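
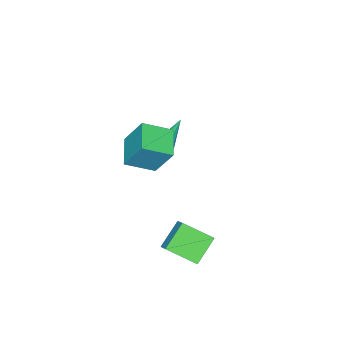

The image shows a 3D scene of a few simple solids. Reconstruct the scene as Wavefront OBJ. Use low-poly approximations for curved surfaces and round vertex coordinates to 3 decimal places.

v -2.051 -1.621 -1.273
v -1.543 -1.632 -1.093
v -2.709 -1.079 0.613
v -1.651 -1.261 -1.237
v -1.993 -1.1 -1.403
v -2.37 -1.244 -1.493
v -2.56 -1.609 -1.454
v -2.452 -1.981 -1.31
v -2.109 -2.142 -1.144
v -1.733 -1.997 -1.054
v 3.267 4.285 -3.36
v 3.947 2.888 -2.49
v 1.955 4.289 -2.327
v 2.635 2.892 -1.457
v 3.865 5.048 -2.603
v 4.545 3.651 -1.733
v 2.553 5.052 -1.57
v 3.233 3.655 -0.7
v 1.594 0.731 2.452
v 1.473 1.734 4.108
v 2.856 1.719 1.946
v 2.735 2.722 3.602
v 2.685 -0.302 3.158
v 2.564 0.701 4.814
v 3.947 0.686 2.652
v 3.826 1.689 4.308
f 2 1 4
f 2 4 3
f 4 1 5
f 4 5 3
f 5 1 6
f 5 6 3
f 6 1 7
f 6 7 3
f 7 1 8
f 7 8 3
f 8 1 9
f 8 9 3
f 9 1 10
f 9 10 3
f 10 1 2
f 10 2 3
f 12 14 11
f 15 12 11
f 11 14 13
f 13 15 11
f 12 18 14
f 16 12 15
f 16 18 12
f 14 18 13
f 17 15 13
f 13 18 17
f 17 16 15
f 18 16 17
f 20 22 19
f 23 20 19
f 19 22 21
f 21 23 19
f 20 26 22
f 24 20 23
f 24 26 20
f 22 26 21
f 25 23 21
f 21 26 25
f 25 24 23
f 26 24 25



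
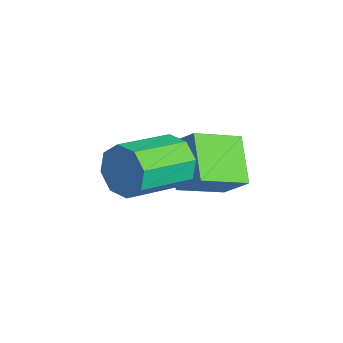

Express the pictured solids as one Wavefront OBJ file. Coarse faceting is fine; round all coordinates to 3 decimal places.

v -2.929 3.66 -0.011
v -2.455 1.956 0.788
v -4.492 3.746 1.101
v -4.018 2.043 1.899
v -2.202 4.317 0.961
v -1.728 2.614 1.759
v -3.765 4.404 2.072
v -3.291 2.7 2.871
v -1.101 1.631 3.434
v -0.546 1.67 2.603
v 0.497 -0.132 3.216
v -0.059 -0.171 4.046
v -0.228 2.052 3.186
v 0.814 0.25 3.799
v -0.423 2.187 3.914
v 0.62 0.385 4.527
v -1.014 1.996 4.36
v 0.028 0.195 4.973
v -1.657 1.592 4.264
v -0.614 -0.21 4.877
v -1.974 1.21 3.681
v -0.932 -0.592 4.294
v -1.78 1.075 2.953
v -0.737 -0.727 3.566
v -1.188 1.265 2.507
v -0.146 -0.536 3.12
f 2 4 1
f 5 2 1
f 1 4 3
f 3 5 1
f 2 8 4
f 6 2 5
f 6 8 2
f 4 8 3
f 7 5 3
f 3 8 7
f 7 6 5
f 8 6 7
f 10 9 13
f 10 13 11
f 11 13 14
f 11 14 12
f 13 9 15
f 13 15 14
f 14 15 16
f 14 16 12
f 15 9 17
f 15 17 16
f 16 17 18
f 16 18 12
f 17 9 19
f 17 19 18
f 18 19 20
f 18 20 12
f 19 9 21
f 19 21 20
f 20 21 22
f 20 22 12
f 21 9 23
f 21 23 22
f 22 23 24
f 22 24 12
f 23 9 25
f 23 25 24
f 24 25 26
f 24 26 12
f 25 9 10
f 25 10 26
f 26 10 11
f 26 11 12



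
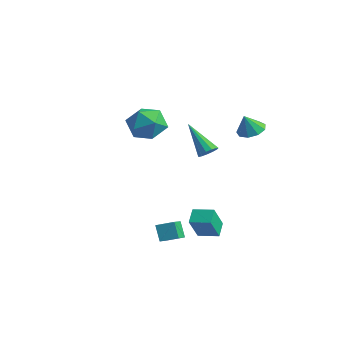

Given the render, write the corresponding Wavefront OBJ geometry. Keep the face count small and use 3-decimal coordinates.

v -3.622 0.618 1.042
v -3.033 0.17 1.944
v -3.607 -1.07 0.196
v -3.018 -1.518 1.098
v -4.13 -1.191 1.232
v -4.139 -0.148 1.755
v -2.501 -0.752 0.385
v -2.51 0.291 0.908
v -2.339 -0.676 1.538
v -3.347 -0.948 2.062
v -3.293 0.048 0.078
v -4.301 -0.224 0.602
v 1.292 -3.564 -3.242
v 1.951 -2.933 -2.944
v 0.686 -2.677 -3.777
v 1.345 -2.047 -3.479
v 1.815 -3.713 -4.081
v 2.474 -3.083 -3.783
v 1.209 -2.827 -4.616
v 1.868 -2.196 -4.318
v 0.196 0.661 0.017
v 0.573 0.877 0.4
v -1.256 0.559 1.503
v 0.419 1.133 0.267
v 0.195 1.239 0.055
v -0.03 1.162 -0.169
v -0.183 0.925 -0.335
v -0.215 0.604 -0.388
v -0.118 0.301 -0.314
v 0.08 0.113 -0.134
v 0.314 0.098 0.094
v 0.51 0.262 0.297
v 0.607 0.552 0.411
v 2.694 1.272 2.374
v 3.13 0.688 2.158
v 2.626 0.848 3.386
v 3.427 1.074 2.34
v 3.381 1.553 2.537
v 3.013 1.9 2.658
v 2.496 1.953 2.646
v 2.072 1.688 2.506
v 1.938 1.228 2.304
v 2.159 0.788 2.135
v 2.629 0.575 2.078
v 0.807 -0.263 -4.457
v 1.069 -1.053 -3.102
v 1.741 0.332 -4.291
v 2.004 -0.458 -2.936
v 1.296 -0.902 -4.924
v 1.559 -1.692 -3.569
v 2.231 -0.307 -4.758
v 2.493 -1.097 -3.403
f 1 12 6
f 1 6 2
f 1 2 8
f 1 8 11
f 1 11 12
f 2 6 10
f 6 12 5
f 12 11 3
f 11 8 7
f 8 2 9
f 4 10 5
f 4 5 3
f 4 3 7
f 4 7 9
f 4 9 10
f 5 10 6
f 3 5 12
f 7 3 11
f 9 7 8
f 10 9 2
f 14 16 13
f 17 14 13
f 13 16 15
f 15 17 13
f 14 20 16
f 18 14 17
f 18 20 14
f 16 20 15
f 19 17 15
f 15 20 19
f 19 18 17
f 20 18 19
f 22 21 24
f 22 24 23
f 24 21 25
f 24 25 23
f 25 21 26
f 25 26 23
f 26 21 27
f 26 27 23
f 27 21 28
f 27 28 23
f 28 21 29
f 28 29 23
f 29 21 30
f 29 30 23
f 30 21 31
f 30 31 23
f 31 21 32
f 31 32 23
f 32 21 33
f 32 33 23
f 33 21 22
f 33 22 23
f 35 34 37
f 35 37 36
f 37 34 38
f 37 38 36
f 38 34 39
f 38 39 36
f 39 34 40
f 39 40 36
f 40 34 41
f 40 41 36
f 41 34 42
f 41 42 36
f 42 34 43
f 42 43 36
f 43 34 44
f 43 44 36
f 44 34 35
f 44 35 36
f 46 48 45
f 49 46 45
f 45 48 47
f 47 49 45
f 46 52 48
f 50 46 49
f 50 52 46
f 48 52 47
f 51 49 47
f 47 52 51
f 51 50 49
f 52 50 51



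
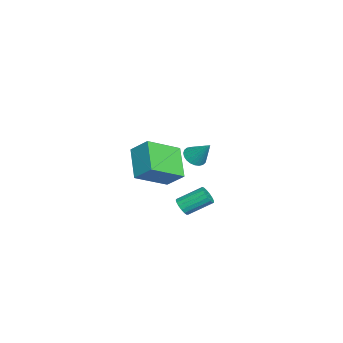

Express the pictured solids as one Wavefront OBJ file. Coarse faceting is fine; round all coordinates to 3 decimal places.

v -3.169 0.344 -0.057
v -2.578 0.402 -0.368
v -2.671 1.156 1.037
v -2.706 0.609 -0.463
v -2.905 0.776 -0.497
v -3.144 0.877 -0.463
v -3.386 0.897 -0.368
v -3.596 0.833 -0.225
v -3.74 0.694 -0.057
v -3.798 0.503 0.112
v -3.759 0.287 0.254
v -3.631 0.08 0.349
v -3.433 -0.087 0.383
v -3.194 -0.188 0.349
v -2.951 -0.208 0.254
v -2.742 -0.144 0.111
v -2.597 -0.006 -0.057
v -2.54 0.186 -0.226
v 0.576 0.146 -1.593
v 1.018 0.038 -1.284
v 0.766 1.267 -0.498
v 0.324 1.374 -0.807
v 1.113 0.184 -1.481
v 0.862 1.413 -0.696
v 1.085 0.321 -1.704
v 0.834 1.55 -0.919
v 0.94 0.418 -1.902
v 0.689 1.647 -1.116
v 0.712 0.452 -2.029
v 0.461 1.681 -1.243
v 0.453 0.416 -2.056
v 0.201 1.645 -1.27
v 0.222 0.318 -1.976
v -0.03 1.547 -1.191
v 0.071 0.181 -1.809
v -0.18 1.41 -1.024
v 0.037 0.035 -1.593
v -0.215 1.264 -0.807
v 0.126 -0.085 -1.376
v -0.126 1.144 -0.591
v 0.318 -0.152 -1.209
v 0.066 1.077 -0.424
v 0.569 -0.152 -1.13
v 0.317 1.077 -0.345
v 0.821 -0.083 -1.157
v 0.57 1.146 -0.371
v 1.328 -0.66 2.233
v 2.393 -2.046 3.164
v 1.722 0.189 3.047
v 2.786 -1.197 3.978
v 2.774 -0.283 1.142
v 3.838 -1.669 2.073
v 3.167 0.566 1.956
v 4.232 -0.82 2.887
f 2 1 4
f 2 4 3
f 4 1 5
f 4 5 3
f 5 1 6
f 5 6 3
f 6 1 7
f 6 7 3
f 7 1 8
f 7 8 3
f 8 1 9
f 8 9 3
f 9 1 10
f 9 10 3
f 10 1 11
f 10 11 3
f 11 1 12
f 11 12 3
f 12 1 13
f 12 13 3
f 13 1 14
f 13 14 3
f 14 1 15
f 14 15 3
f 15 1 16
f 15 16 3
f 16 1 17
f 16 17 3
f 17 1 18
f 17 18 3
f 18 1 2
f 18 2 3
f 20 19 23
f 20 23 21
f 21 23 24
f 21 24 22
f 23 19 25
f 23 25 24
f 24 25 26
f 24 26 22
f 25 19 27
f 25 27 26
f 26 27 28
f 26 28 22
f 27 19 29
f 27 29 28
f 28 29 30
f 28 30 22
f 29 19 31
f 29 31 30
f 30 31 32
f 30 32 22
f 31 19 33
f 31 33 32
f 32 33 34
f 32 34 22
f 33 19 35
f 33 35 34
f 34 35 36
f 34 36 22
f 35 19 37
f 35 37 36
f 36 37 38
f 36 38 22
f 37 19 39
f 37 39 38
f 38 39 40
f 38 40 22
f 39 19 41
f 39 41 40
f 40 41 42
f 40 42 22
f 41 19 43
f 41 43 42
f 42 43 44
f 42 44 22
f 43 19 45
f 43 45 44
f 44 45 46
f 44 46 22
f 45 19 20
f 45 20 46
f 46 20 21
f 46 21 22
f 48 50 47
f 51 48 47
f 47 50 49
f 49 51 47
f 48 54 50
f 52 48 51
f 52 54 48
f 50 54 49
f 53 51 49
f 49 54 53
f 53 52 51
f 54 52 53



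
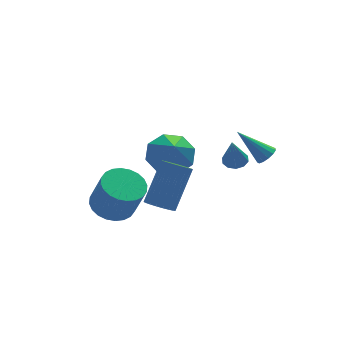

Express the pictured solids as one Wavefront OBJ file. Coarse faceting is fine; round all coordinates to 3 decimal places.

v -3.543 3.233 -3.598
v -3.011 2.501 -3.975
v -2.685 1.916 -2.38
v -3.217 2.647 -2.002
v -2.744 2.772 -3.93
v -2.419 2.186 -2.335
v -2.599 3.113 -3.834
v -2.274 2.527 -2.239
v -2.598 3.472 -3.703
v -2.273 2.886 -2.108
v -2.741 3.794 -3.555
v -2.415 3.209 -1.96
v -3.005 4.031 -3.414
v -2.68 3.446 -1.819
v -3.352 4.147 -3.301
v -3.026 3.561 -1.706
v -3.727 4.124 -3.233
v -3.402 3.538 -1.638
v -4.075 3.964 -3.22
v -3.749 3.379 -1.625
v -4.341 3.694 -3.265
v -4.016 3.108 -1.67
v -4.486 3.353 -3.361
v -4.161 2.767 -1.766
v -4.487 2.994 -3.492
v -4.162 2.408 -1.897
v -4.345 2.671 -3.64
v -4.019 2.086 -2.045
v -4.08 2.434 -3.781
v -3.755 1.849 -2.186
v -3.734 2.319 -3.894
v -3.408 1.733 -2.299
v -3.358 2.342 -3.962
v -3.033 1.756 -2.367
v -0.609 4.285 -2.011
v 0.448 4.183 -1.885
v -0.891 3.095 -0.609
v 0.136 4.79 -1.433
v -0.613 5.101 -1.319
v -1.36 4.934 -1.611
v -1.667 4.387 -2.137
v -1.354 3.78 -2.589
v -0.605 3.468 -2.703
v 0.141 3.636 -2.411
v 1.711 2.876 -1.99
v 2.259 2.842 -1.88
v 1.409 2.544 -0.59
v 2.158 3.169 -1.824
v 1.887 3.383 -1.832
v 1.548 3.404 -1.9
v 1.272 3.223 -2.002
v 1.163 2.909 -2.1
v 1.263 2.583 -2.156
v 1.535 2.368 -2.148
v 1.873 2.348 -2.08
v 2.15 2.529 -1.978
v -2.252 1.181 -2.542
v -1.855 1.512 -2.968
v -0.791 2.35 -1.324
v -1.188 2.019 -0.898
v -2.061 1.695 -2.927
v -0.997 2.533 -1.283
v -2.301 1.789 -2.82
v -1.236 2.626 -1.176
v -2.532 1.778 -2.665
v -1.467 2.615 -1.021
v -2.715 1.663 -2.488
v -1.65 2.501 -0.844
v -2.817 1.465 -2.321
v -1.753 2.303 -0.677
v -2.822 1.219 -2.192
v -1.758 2.056 -0.548
v -2.729 0.965 -2.123
v -1.664 1.803 -0.479
v -2.553 0.749 -2.127
v -1.488 1.587 -0.483
v -2.325 0.608 -2.203
v -1.26 1.446 -0.559
v -2.084 0.566 -2.337
v -1.02 1.403 -0.693
v -1.873 0.63 -2.507
v -0.809 1.468 -0.863
v -1.727 0.79 -2.682
v -0.663 1.627 -1.039
v -1.672 1.017 -2.834
v -0.608 1.854 -1.19
v -1.717 1.272 -2.935
v -0.653 2.11 -1.291
v 1.799 -0.037 0.302
v 2.11 -0.193 0.661
v 0.841 0.717 1.458
v 2.206 0.058 0.577
v 2.173 0.279 0.406
v 2.021 0.4 0.201
v 1.799 0.382 0.029
v 1.577 0.231 -0.057
v 1.425 -0.005 -0.029
v 1.393 -0.251 0.105
v 1.489 -0.429 0.301
v 1.684 -0.483 0.497
v 1.915 -0.395 0.632
f 2 1 5
f 2 5 3
f 3 5 6
f 3 6 4
f 5 1 7
f 5 7 6
f 6 7 8
f 6 8 4
f 7 1 9
f 7 9 8
f 8 9 10
f 8 10 4
f 9 1 11
f 9 11 10
f 10 11 12
f 10 12 4
f 11 1 13
f 11 13 12
f 12 13 14
f 12 14 4
f 13 1 15
f 13 15 14
f 14 15 16
f 14 16 4
f 15 1 17
f 15 17 16
f 16 17 18
f 16 18 4
f 17 1 19
f 17 19 18
f 18 19 20
f 18 20 4
f 19 1 21
f 19 21 20
f 20 21 22
f 20 22 4
f 21 1 23
f 21 23 22
f 22 23 24
f 22 24 4
f 23 1 25
f 23 25 24
f 24 25 26
f 24 26 4
f 25 1 27
f 25 27 26
f 26 27 28
f 26 28 4
f 27 1 29
f 27 29 28
f 28 29 30
f 28 30 4
f 29 1 31
f 29 31 30
f 30 31 32
f 30 32 4
f 31 1 33
f 31 33 32
f 32 33 34
f 32 34 4
f 33 1 2
f 33 2 34
f 34 2 3
f 34 3 4
f 36 35 38
f 36 38 37
f 38 35 39
f 38 39 37
f 39 35 40
f 39 40 37
f 40 35 41
f 40 41 37
f 41 35 42
f 41 42 37
f 42 35 43
f 42 43 37
f 43 35 44
f 43 44 37
f 44 35 36
f 44 36 37
f 46 45 48
f 46 48 47
f 48 45 49
f 48 49 47
f 49 45 50
f 49 50 47
f 50 45 51
f 50 51 47
f 51 45 52
f 51 52 47
f 52 45 53
f 52 53 47
f 53 45 54
f 53 54 47
f 54 45 55
f 54 55 47
f 55 45 56
f 55 56 47
f 56 45 46
f 56 46 47
f 58 57 61
f 58 61 59
f 59 61 62
f 59 62 60
f 61 57 63
f 61 63 62
f 62 63 64
f 62 64 60
f 63 57 65
f 63 65 64
f 64 65 66
f 64 66 60
f 65 57 67
f 65 67 66
f 66 67 68
f 66 68 60
f 67 57 69
f 67 69 68
f 68 69 70
f 68 70 60
f 69 57 71
f 69 71 70
f 70 71 72
f 70 72 60
f 71 57 73
f 71 73 72
f 72 73 74
f 72 74 60
f 73 57 75
f 73 75 74
f 74 75 76
f 74 76 60
f 75 57 77
f 75 77 76
f 76 77 78
f 76 78 60
f 77 57 79
f 77 79 78
f 78 79 80
f 78 80 60
f 79 57 81
f 79 81 80
f 80 81 82
f 80 82 60
f 81 57 83
f 81 83 82
f 82 83 84
f 82 84 60
f 83 57 85
f 83 85 84
f 84 85 86
f 84 86 60
f 85 57 87
f 85 87 86
f 86 87 88
f 86 88 60
f 87 57 58
f 87 58 88
f 88 58 59
f 88 59 60
f 90 89 92
f 90 92 91
f 92 89 93
f 92 93 91
f 93 89 94
f 93 94 91
f 94 89 95
f 94 95 91
f 95 89 96
f 95 96 91
f 96 89 97
f 96 97 91
f 97 89 98
f 97 98 91
f 98 89 99
f 98 99 91
f 99 89 100
f 99 100 91
f 100 89 101
f 100 101 91
f 101 89 90
f 101 90 91



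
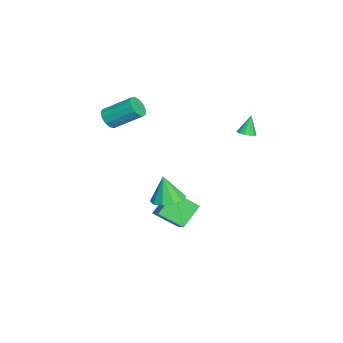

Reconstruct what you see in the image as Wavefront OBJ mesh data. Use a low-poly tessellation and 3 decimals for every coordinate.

v -0.426 -1.628 -4.286
v -1.501 -0.766 -3.097
v -0.34 -0.129 -5.296
v -1.415 0.733 -4.107
v 0.855 -1.153 -3.473
v -0.22 -0.291 -2.284
v 0.941 0.346 -4.483
v -0.134 1.208 -3.294
v -2.249 -4.363 2.686
v -1.992 -4.803 3.277
v -1.795 -3.037 4.505
v -2.051 -2.597 3.914
v -1.637 -4.683 3.048
v -1.439 -2.917 4.276
v -1.475 -4.462 2.704
v -1.278 -2.696 3.932
v -1.559 -4.21 2.355
v -1.362 -2.444 3.583
v -1.862 -4.006 2.11
v -1.665 -2.24 3.338
v -2.288 -3.915 2.049
v -2.091 -2.149 3.276
v -2.701 -3.967 2.189
v -2.504 -2.201 3.417
v -2.971 -4.144 2.488
v -2.773 -2.378 3.716
v -3.011 -4.391 2.849
v -2.813 -2.625 4.077
v -2.809 -4.629 3.159
v -2.612 -2.863 4.387
v -2.43 -4.782 3.318
v -2.232 -3.016 4.546
v 1.797 -0.482 -1.513
v 2.754 -0.074 -1.309
v 1.563 -0.798 0.213
v 2.316 0.412 -1.279
v 1.679 0.557 -1.338
v 1.088 0.305 -1.464
v 0.768 -0.248 -1.609
v 0.84 -0.89 -1.717
v 1.278 -1.376 -1.747
v 1.914 -1.521 -1.688
v 2.505 -1.269 -1.561
v 2.826 -0.716 -1.416
v -3.759 3.71 0.939
v -3.197 3.604 1.151
v -4.201 3.97 2.241
v -3.211 3.94 1.079
v -3.4 4.202 0.962
v -3.702 4.309 0.838
v -4.022 4.225 0.746
v -4.259 3.978 0.715
v -4.337 3.646 0.755
v -4.231 3.334 0.853
v -3.976 3.141 0.979
v -3.651 3.129 1.091
v -3.361 3.302 1.155
f 2 4 1
f 5 2 1
f 1 4 3
f 3 5 1
f 2 8 4
f 6 2 5
f 6 8 2
f 4 8 3
f 7 5 3
f 3 8 7
f 7 6 5
f 8 6 7
f 10 9 13
f 10 13 11
f 11 13 14
f 11 14 12
f 13 9 15
f 13 15 14
f 14 15 16
f 14 16 12
f 15 9 17
f 15 17 16
f 16 17 18
f 16 18 12
f 17 9 19
f 17 19 18
f 18 19 20
f 18 20 12
f 19 9 21
f 19 21 20
f 20 21 22
f 20 22 12
f 21 9 23
f 21 23 22
f 22 23 24
f 22 24 12
f 23 9 25
f 23 25 24
f 24 25 26
f 24 26 12
f 25 9 27
f 25 27 26
f 26 27 28
f 26 28 12
f 27 9 29
f 27 29 28
f 28 29 30
f 28 30 12
f 29 9 31
f 29 31 30
f 30 31 32
f 30 32 12
f 31 9 10
f 31 10 32
f 32 10 11
f 32 11 12
f 34 33 36
f 34 36 35
f 36 33 37
f 36 37 35
f 37 33 38
f 37 38 35
f 38 33 39
f 38 39 35
f 39 33 40
f 39 40 35
f 40 33 41
f 40 41 35
f 41 33 42
f 41 42 35
f 42 33 43
f 42 43 35
f 43 33 44
f 43 44 35
f 44 33 34
f 44 34 35
f 46 45 48
f 46 48 47
f 48 45 49
f 48 49 47
f 49 45 50
f 49 50 47
f 50 45 51
f 50 51 47
f 51 45 52
f 51 52 47
f 52 45 53
f 52 53 47
f 53 45 54
f 53 54 47
f 54 45 55
f 54 55 47
f 55 45 56
f 55 56 47
f 56 45 57
f 56 57 47
f 57 45 46
f 57 46 47



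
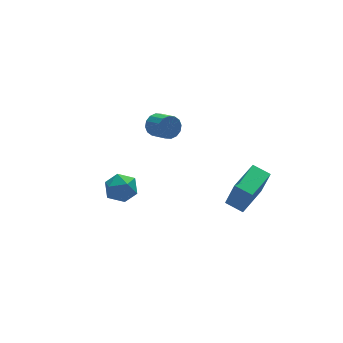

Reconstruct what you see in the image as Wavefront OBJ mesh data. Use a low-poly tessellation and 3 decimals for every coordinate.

v 0.937 2.965 0.732
v 1.523 2.902 0.268
v 1.829 1.793 0.804
v 1.243 1.855 1.268
v 1.66 3.091 0.578
v 1.967 1.981 1.115
v 1.603 3.245 0.93
v 1.91 2.136 1.467
v 1.368 3.324 1.228
v 1.675 2.215 1.765
v 1.017 3.307 1.394
v 1.324 2.198 1.931
v 0.645 3.199 1.382
v 0.952 2.089 1.919
v 0.351 3.027 1.196
v 0.657 1.918 1.732
v 0.213 2.839 0.885
v 0.52 1.729 1.422
v 0.27 2.684 0.533
v 0.577 1.575 1.07
v 0.505 2.605 0.235
v 0.812 1.496 0.772
v 0.856 2.622 0.069
v 1.163 1.513 0.606
v 1.228 2.731 0.081
v 1.535 1.621 0.618
v 2.534 -2.547 -1.961
v 2.813 -3.033 -0.198
v 4.194 -1.265 -1.871
v 4.474 -1.751 -0.108
v 3.186 -3.369 -2.292
v 3.466 -3.855 -0.529
v 4.847 -2.087 -2.202
v 5.126 -2.573 -0.439
v -2.567 -0.712 0.508
v -2.113 -1.488 0.895
v -3.727 -1.652 -0.015
v -3.273 -2.428 0.372
v -3.671 -1.753 0.957
v -2.954 -1.172 1.28
v -2.886 -1.968 -0.4
v -2.169 -1.387 -0.077
v -2.31 -2.264 0.333
v -2.796 -2.131 1.172
v -3.044 -1.009 -0.292
v -3.53 -0.876 0.547
f 2 1 5
f 2 5 3
f 3 5 6
f 3 6 4
f 5 1 7
f 5 7 6
f 6 7 8
f 6 8 4
f 7 1 9
f 7 9 8
f 8 9 10
f 8 10 4
f 9 1 11
f 9 11 10
f 10 11 12
f 10 12 4
f 11 1 13
f 11 13 12
f 12 13 14
f 12 14 4
f 13 1 15
f 13 15 14
f 14 15 16
f 14 16 4
f 15 1 17
f 15 17 16
f 16 17 18
f 16 18 4
f 17 1 19
f 17 19 18
f 18 19 20
f 18 20 4
f 19 1 21
f 19 21 20
f 20 21 22
f 20 22 4
f 21 1 23
f 21 23 22
f 22 23 24
f 22 24 4
f 23 1 25
f 23 25 24
f 24 25 26
f 24 26 4
f 25 1 2
f 25 2 26
f 26 2 3
f 26 3 4
f 28 30 27
f 31 28 27
f 27 30 29
f 29 31 27
f 28 34 30
f 32 28 31
f 32 34 28
f 30 34 29
f 33 31 29
f 29 34 33
f 33 32 31
f 34 32 33
f 35 46 40
f 35 40 36
f 35 36 42
f 35 42 45
f 35 45 46
f 36 40 44
f 40 46 39
f 46 45 37
f 45 42 41
f 42 36 43
f 38 44 39
f 38 39 37
f 38 37 41
f 38 41 43
f 38 43 44
f 39 44 40
f 37 39 46
f 41 37 45
f 43 41 42
f 44 43 36



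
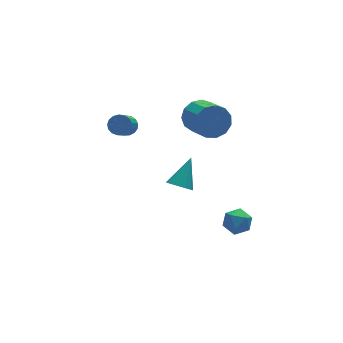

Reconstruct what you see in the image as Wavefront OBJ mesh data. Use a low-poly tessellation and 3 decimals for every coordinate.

v 0.469 -0.233 -2.024
v 1.011 -0.305 -2.412
v 1.391 0.533 -0.876
v 0.855 0.026 -2.507
v 0.576 0.274 -2.449
v 0.263 0.361 -2.256
v 0.016 0.259 -1.989
v -0.087 0.001 -1.734
v -0.014 -0.331 -1.57
v 0.212 -0.632 -1.551
v 0.52 -0.807 -1.682
v 0.812 -0.8 -1.921
v 0.995 -0.612 -2.193
v 2.033 -3.532 -1.399
v 2.447 -3.903 -1.896
v 1.033 -3.837 -2.004
v 1.447 -4.208 -2.501
v 1.382 -4.465 -1.804
v 2 -4.277 -1.43
v 1.48 -3.463 -2.47
v 2.098 -3.275 -2.096
v 2.105 -3.861 -2.559
v 2.045 -4.48 -2.147
v 1.435 -3.26 -1.753
v 1.375 -3.879 -1.341
v 1.551 -0.051 2.573
v 2.241 0.212 3.088
v 2.278 -1.206 3.762
v 1.589 -1.469 3.247
v 1.82 0.323 3.346
v 1.857 -1.094 4.02
v 1.313 0.316 3.359
v 1.35 -1.101 4.033
v 0.882 0.192 3.122
v 0.919 -1.225 3.796
v 0.663 -0.009 2.711
v 0.7 -1.426 3.385
v 0.727 -0.223 2.256
v 0.764 -1.641 2.93
v 1.052 -0.383 1.902
v 1.089 -1.801 2.576
v 1.536 -0.438 1.76
v 1.573 -1.855 2.434
v 2.025 -0.37 1.877
v 2.062 -1.787 2.551
v 2.363 -0.2 2.215
v 2.401 -1.618 2.889
v 2.444 0.016 2.666
v 2.481 -1.401 3.34
v -2.147 -0.383 3.385
v -1.827 -0.191 3.774
v -2.532 -1.225 4.865
v -2.853 -1.417 4.475
v -2.035 -0.038 3.784
v -2.74 -1.072 4.875
v -2.269 0.036 3.703
v -2.974 -0.998 4.794
v -2.475 0.014 3.549
v -3.18 -1.02 4.639
v -2.606 -0.1 3.357
v -3.311 -1.133 4.447
v -2.632 -0.278 3.171
v -3.337 -1.311 4.262
v -2.547 -0.48 3.035
v -3.252 -1.513 4.125
v -2.37 -0.66 2.978
v -3.076 -1.693 4.069
v -2.143 -0.777 3.015
v -2.848 -1.81 4.105
v -1.916 -0.803 3.136
v -2.622 -1.837 4.227
v -1.742 -0.734 3.315
v -2.448 -1.767 4.405
v -1.661 -0.584 3.509
v -2.367 -1.617 4.6
v -1.692 -0.388 3.675
v -2.397 -1.421 4.766
f 2 1 4
f 2 4 3
f 4 1 5
f 4 5 3
f 5 1 6
f 5 6 3
f 6 1 7
f 6 7 3
f 7 1 8
f 7 8 3
f 8 1 9
f 8 9 3
f 9 1 10
f 9 10 3
f 10 1 11
f 10 11 3
f 11 1 12
f 11 12 3
f 12 1 13
f 12 13 3
f 13 1 2
f 13 2 3
f 14 25 19
f 14 19 15
f 14 15 21
f 14 21 24
f 14 24 25
f 15 19 23
f 19 25 18
f 25 24 16
f 24 21 20
f 21 15 22
f 17 23 18
f 17 18 16
f 17 16 20
f 17 20 22
f 17 22 23
f 18 23 19
f 16 18 25
f 20 16 24
f 22 20 21
f 23 22 15
f 27 26 30
f 27 30 28
f 28 30 31
f 28 31 29
f 30 26 32
f 30 32 31
f 31 32 33
f 31 33 29
f 32 26 34
f 32 34 33
f 33 34 35
f 33 35 29
f 34 26 36
f 34 36 35
f 35 36 37
f 35 37 29
f 36 26 38
f 36 38 37
f 37 38 39
f 37 39 29
f 38 26 40
f 38 40 39
f 39 40 41
f 39 41 29
f 40 26 42
f 40 42 41
f 41 42 43
f 41 43 29
f 42 26 44
f 42 44 43
f 43 44 45
f 43 45 29
f 44 26 46
f 44 46 45
f 45 46 47
f 45 47 29
f 46 26 48
f 46 48 47
f 47 48 49
f 47 49 29
f 48 26 27
f 48 27 49
f 49 27 28
f 49 28 29
f 51 50 54
f 51 54 52
f 52 54 55
f 52 55 53
f 54 50 56
f 54 56 55
f 55 56 57
f 55 57 53
f 56 50 58
f 56 58 57
f 57 58 59
f 57 59 53
f 58 50 60
f 58 60 59
f 59 60 61
f 59 61 53
f 60 50 62
f 60 62 61
f 61 62 63
f 61 63 53
f 62 50 64
f 62 64 63
f 63 64 65
f 63 65 53
f 64 50 66
f 64 66 65
f 65 66 67
f 65 67 53
f 66 50 68
f 66 68 67
f 67 68 69
f 67 69 53
f 68 50 70
f 68 70 69
f 69 70 71
f 69 71 53
f 70 50 72
f 70 72 71
f 71 72 73
f 71 73 53
f 72 50 74
f 72 74 73
f 73 74 75
f 73 75 53
f 74 50 76
f 74 76 75
f 75 76 77
f 75 77 53
f 76 50 51
f 76 51 77
f 77 51 52
f 77 52 53



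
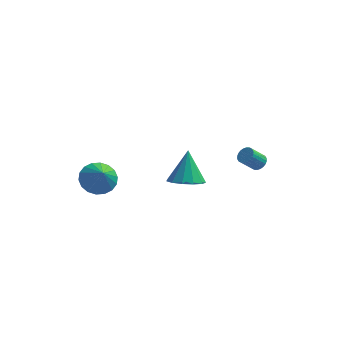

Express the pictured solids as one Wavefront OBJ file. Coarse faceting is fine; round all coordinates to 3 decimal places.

v -0.231 0.6 -3.066
v 0.263 -0.146 -2.621
v -0.269 1.56 -1.414
v 0.654 0.208 -2.818
v 0.764 0.687 -3.093
v 0.558 1.138 -3.36
v 0.102 1.419 -3.534
v -0.461 1.44 -3.558
v -0.951 1.194 -3.427
v -1.212 0.76 -3.18
v -1.162 0.275 -2.898
v -0.817 -0.106 -2.668
v -0.285 -0.264 -2.565
v 3.11 3.25 -3.239
v 3.414 3.478 -2.883
v 2.773 3.058 -2.066
v 2.47 2.83 -2.421
v 3.276 3.623 -2.917
v 2.635 3.203 -2.1
v 3.113 3.712 -2.999
v 2.472 3.292 -2.182
v 2.949 3.73 -3.118
v 2.309 3.31 -2.301
v 2.81 3.675 -3.255
v 2.17 3.254 -2.438
v 2.717 3.555 -3.39
v 2.077 3.135 -2.573
v 2.684 3.389 -3.502
v 2.043 2.969 -2.684
v 2.715 3.202 -3.573
v 2.075 2.781 -2.756
v 2.807 3.022 -3.594
v 2.166 2.602 -2.777
v 2.945 2.877 -3.56
v 2.304 2.457 -2.743
v 3.108 2.788 -3.478
v 2.467 2.368 -2.661
v 3.271 2.77 -3.359
v 2.631 2.35 -2.542
v 3.41 2.826 -3.222
v 2.77 2.405 -2.405
v 3.503 2.945 -3.087
v 2.863 2.525 -2.27
v 3.537 3.111 -2.976
v 2.896 2.691 -2.158
v 3.505 3.299 -2.904
v 2.865 2.878 -2.087
v -3.817 -3.567 0.061
v -3.136 -2.929 0.24
v -3.423 -4.273 1.079
v -3.462 -2.785 0.467
v -3.858 -2.795 0.614
v -4.247 -2.958 0.651
v -4.55 -3.241 0.571
v -4.708 -3.589 0.391
v -4.69 -3.933 0.145
v -4.499 -4.204 -0.117
v -4.173 -4.349 -0.344
v -3.776 -4.339 -0.491
v -3.388 -4.176 -0.528
v -3.085 -3.892 -0.449
v -2.927 -3.544 -0.268
v -2.945 -3.2 -0.023
f 2 1 4
f 2 4 3
f 4 1 5
f 4 5 3
f 5 1 6
f 5 6 3
f 6 1 7
f 6 7 3
f 7 1 8
f 7 8 3
f 8 1 9
f 8 9 3
f 9 1 10
f 9 10 3
f 10 1 11
f 10 11 3
f 11 1 12
f 11 12 3
f 12 1 13
f 12 13 3
f 13 1 2
f 13 2 3
f 15 14 18
f 15 18 16
f 16 18 19
f 16 19 17
f 18 14 20
f 18 20 19
f 19 20 21
f 19 21 17
f 20 14 22
f 20 22 21
f 21 22 23
f 21 23 17
f 22 14 24
f 22 24 23
f 23 24 25
f 23 25 17
f 24 14 26
f 24 26 25
f 25 26 27
f 25 27 17
f 26 14 28
f 26 28 27
f 27 28 29
f 27 29 17
f 28 14 30
f 28 30 29
f 29 30 31
f 29 31 17
f 30 14 32
f 30 32 31
f 31 32 33
f 31 33 17
f 32 14 34
f 32 34 33
f 33 34 35
f 33 35 17
f 34 14 36
f 34 36 35
f 35 36 37
f 35 37 17
f 36 14 38
f 36 38 37
f 37 38 39
f 37 39 17
f 38 14 40
f 38 40 39
f 39 40 41
f 39 41 17
f 40 14 42
f 40 42 41
f 41 42 43
f 41 43 17
f 42 14 44
f 42 44 43
f 43 44 45
f 43 45 17
f 44 14 46
f 44 46 45
f 45 46 47
f 45 47 17
f 46 14 15
f 46 15 47
f 47 15 16
f 47 16 17
f 49 48 51
f 49 51 50
f 51 48 52
f 51 52 50
f 52 48 53
f 52 53 50
f 53 48 54
f 53 54 50
f 54 48 55
f 54 55 50
f 55 48 56
f 55 56 50
f 56 48 57
f 56 57 50
f 57 48 58
f 57 58 50
f 58 48 59
f 58 59 50
f 59 48 60
f 59 60 50
f 60 48 61
f 60 61 50
f 61 48 62
f 61 62 50
f 62 48 63
f 62 63 50
f 63 48 49
f 63 49 50



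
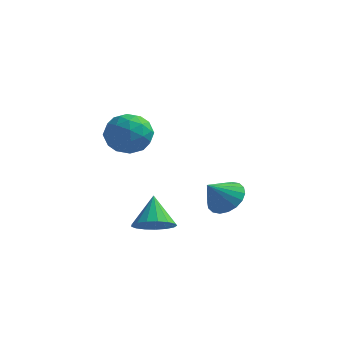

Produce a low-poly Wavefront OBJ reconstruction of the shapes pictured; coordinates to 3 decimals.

v -2.83 0.518 -2.778
v -2.41 -0.039 -2.209
v -3.25 1.402 -1.602
v -2.106 0.247 -2.316
v -1.969 0.596 -2.529
v -2.029 0.926 -2.799
v -2.272 1.163 -3.064
v -2.643 1.252 -3.264
v -3.057 1.173 -3.352
v -3.419 0.944 -3.308
v -3.647 0.617 -3.144
v -3.687 0.267 -2.895
v -3.531 -0.025 -2.62
v -3.214 -0.193 -2.38
v -2.81 -0.198 -2.232
v -3.864 0.409 1.375
v -3.154 0.834 1.989
v -4.166 -0.754 2.531
v -3.456 -0.329 3.145
v -4.338 0.169 2.956
v -4.152 0.887 2.241
v -3.168 -0.807 2.279
v -2.982 -0.089 1.564
v -2.724 0.083 2.547
v -3.447 0.686 2.966
v -3.873 -0.606 1.554
v -4.596 -0.003 1.973
v -3.483 0.724 1.581
v -3.837 -0.644 2.939
v -4.356 -0.351 2.828
v -3.939 -0.101 3.189
v -4.069 0.755 1.729
v -3.652 1.005 2.09
v -4.348 0.614 2.658
v -3.668 -0.925 2.43
v -3.251 -0.675 2.791
v -3.381 0.181 1.331
v -2.964 0.431 1.692
v -2.972 -0.534 1.862
v -2.813 0.532 2.27
v -2.99 -0.152 2.949
v -2.821 -0.433 2.44
v -2.711 -0.01 2.02
v -3.238 0.887 2.515
v -3.415 0.203 3.195
v -3.934 0.495 3.084
v -3.824 0.918 2.664
v -2.985 0.445 2.844
v -3.905 -0.123 1.325
v -4.082 -0.807 2.005
v -3.496 -0.838 1.856
v -3.386 -0.415 1.436
v -4.33 0.232 1.571
v -4.507 -0.452 2.25
v -4.609 0.09 2.5
v -4.499 0.513 2.08
v -4.335 -0.365 1.676
v -1.232 3.959 -2.455
v -0.39 3.623 -2.3
v -1.728 3.161 -1.485
v -0.408 3.944 -2.046
v -0.59 4.267 -1.873
v -0.899 4.53 -1.815
v -1.274 4.679 -1.884
v -1.64 4.686 -2.066
v -1.926 4.548 -2.325
v -2.075 4.294 -2.61
v -2.056 3.974 -2.864
v -1.875 3.65 -3.037
v -1.566 3.388 -3.095
v -1.191 3.238 -3.026
v -0.824 3.232 -2.844
v -0.538 3.369 -2.585
f 2 1 4
f 2 4 3
f 4 1 5
f 4 5 3
f 5 1 6
f 5 6 3
f 6 1 7
f 6 7 3
f 7 1 8
f 7 8 3
f 8 1 9
f 8 9 3
f 9 1 10
f 9 10 3
f 10 1 11
f 10 11 3
f 11 1 12
f 11 12 3
f 12 1 13
f 12 13 3
f 13 1 14
f 13 14 3
f 14 1 15
f 14 15 3
f 15 1 2
f 15 2 3
f 16 53 32
f 53 27 56
f 32 56 21
f 53 56 32
f 16 32 28
f 32 21 33
f 28 33 17
f 32 33 28
f 16 28 37
f 28 17 38
f 37 38 23
f 28 38 37
f 16 37 49
f 37 23 52
f 49 52 26
f 37 52 49
f 16 49 53
f 49 26 57
f 53 57 27
f 49 57 53
f 17 33 44
f 33 21 47
f 44 47 25
f 33 47 44
f 21 56 34
f 56 27 55
f 34 55 20
f 56 55 34
f 27 57 54
f 57 26 50
f 54 50 18
f 57 50 54
f 26 52 51
f 52 23 39
f 51 39 22
f 52 39 51
f 23 38 43
f 38 17 40
f 43 40 24
f 38 40 43
f 19 45 31
f 45 25 46
f 31 46 20
f 45 46 31
f 19 31 29
f 31 20 30
f 29 30 18
f 31 30 29
f 19 29 36
f 29 18 35
f 36 35 22
f 29 35 36
f 19 36 41
f 36 22 42
f 41 42 24
f 36 42 41
f 19 41 45
f 41 24 48
f 45 48 25
f 41 48 45
f 20 46 34
f 46 25 47
f 34 47 21
f 46 47 34
f 18 30 54
f 30 20 55
f 54 55 27
f 30 55 54
f 22 35 51
f 35 18 50
f 51 50 26
f 35 50 51
f 24 42 43
f 42 22 39
f 43 39 23
f 42 39 43
f 25 48 44
f 48 24 40
f 44 40 17
f 48 40 44
f 59 58 61
f 59 61 60
f 61 58 62
f 61 62 60
f 62 58 63
f 62 63 60
f 63 58 64
f 63 64 60
f 64 58 65
f 64 65 60
f 65 58 66
f 65 66 60
f 66 58 67
f 66 67 60
f 67 58 68
f 67 68 60
f 68 58 69
f 68 69 60
f 69 58 70
f 69 70 60
f 70 58 71
f 70 71 60
f 71 58 72
f 71 72 60
f 72 58 73
f 72 73 60
f 73 58 59
f 73 59 60



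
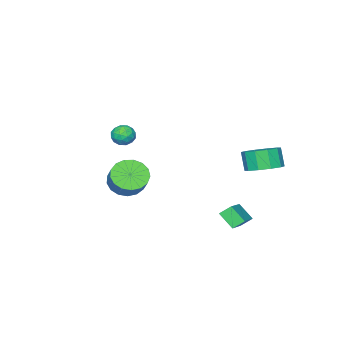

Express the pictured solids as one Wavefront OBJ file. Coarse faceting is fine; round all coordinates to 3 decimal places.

v -3.246 3.96 0.241
v -2.321 4.333 0.601
v -2.569 3.852 1.738
v -3.494 3.48 1.379
v -2.776 4.794 0.696
v -3.024 4.314 1.834
v -3.41 4.937 0.618
v -3.659 4.457 1.756
v -3.982 4.707 0.396
v -4.231 4.226 1.534
v -4.272 4.192 0.114
v -4.521 3.711 1.252
v -4.171 3.588 -0.118
v -4.419 3.107 1.019
v -3.716 3.126 -0.214
v -3.964 2.646 0.924
v -3.081 2.983 -0.136
v -3.33 2.503 1.002
v -2.509 3.214 0.086
v -2.758 2.733 1.224
v -2.219 3.729 0.368
v -2.468 3.248 1.506
v 3.049 0.642 3.993
v 3.565 0.916 3.62
v 3.735 -0.176 4.34
v 4.251 0.098 3.967
v 4.013 0.431 4.528
v 3.589 0.937 4.313
v 3.711 -0.197 3.647
v 3.287 0.309 3.432
v 3.974 0.398 3.406
v 4.161 0.786 3.95
v 3.139 -0.046 4.01
v 3.326 0.342 4.554
v 3.247 0.851 3.776
v 4.053 -0.111 4.184
v 3.913 0.085 4.514
v 4.217 0.246 4.294
v 3.261 0.863 4.183
v 3.564 1.024 3.964
v 3.828 0.739 4.497
v 3.736 -0.284 3.996
v 4.039 -0.123 3.777
v 3.083 0.494 3.666
v 3.387 0.655 3.446
v 3.472 0.001 3.463
v 3.791 0.708 3.431
v 4.194 0.227 3.635
v 3.877 0.054 3.447
v 3.627 0.351 3.321
v 3.901 0.936 3.751
v 4.304 0.455 3.955
v 4.164 0.651 4.284
v 3.915 0.948 4.158
v 4.141 0.631 3.625
v 2.996 0.285 4.005
v 3.399 -0.196 4.209
v 3.385 -0.208 3.802
v 3.136 0.089 3.676
v 3.106 0.513 4.325
v 3.509 0.032 4.529
v 3.673 0.389 4.639
v 3.423 0.686 4.513
v 3.159 0.109 4.335
v -2.648 2.761 -2.666
v -0.918 3.701 -1.802
v -2.72 3.641 -3.479
v -0.991 4.581 -2.615
v -2.169 2.339 -3.165
v -0.44 3.279 -2.301
v -2.242 3.219 -3.978
v -0.512 4.159 -3.114
v 0.036 -3.027 -1.938
v 1.032 -3.239 -2.325
v 1.601 -2.386 -1.329
v 0.604 -2.173 -0.942
v 0.879 -2.821 -2.597
v 1.448 -1.967 -1.6
v 0.533 -2.45 -2.717
v 1.102 -1.596 -1.721
v 0.073 -2.21 -2.659
v 0.642 -1.357 -1.663
v -0.396 -2.158 -2.436
v 0.173 -1.305 -1.44
v -0.765 -2.305 -2.099
v -0.197 -1.452 -1.103
v -0.952 -2.618 -1.725
v -0.383 -1.764 -0.729
v -0.912 -3.024 -1.4
v -0.343 -2.17 -0.404
v -0.655 -3.43 -1.198
v -0.086 -2.577 -0.202
v -0.24 -3.745 -1.165
v 0.329 -2.891 -0.169
v 0.238 -3.895 -1.31
v 0.807 -3.041 -0.314
v 0.67 -3.846 -1.599
v 1.239 -2.992 -0.603
v 0.957 -3.609 -1.965
v 1.525 -2.755 -0.969
f 2 1 5
f 2 5 3
f 3 5 6
f 3 6 4
f 5 1 7
f 5 7 6
f 6 7 8
f 6 8 4
f 7 1 9
f 7 9 8
f 8 9 10
f 8 10 4
f 9 1 11
f 9 11 10
f 10 11 12
f 10 12 4
f 11 1 13
f 11 13 12
f 12 13 14
f 12 14 4
f 13 1 15
f 13 15 14
f 14 15 16
f 14 16 4
f 15 1 17
f 15 17 16
f 16 17 18
f 16 18 4
f 17 1 19
f 17 19 18
f 18 19 20
f 18 20 4
f 19 1 21
f 19 21 20
f 20 21 22
f 20 22 4
f 21 1 2
f 21 2 22
f 22 2 3
f 22 3 4
f 23 60 39
f 60 34 63
f 39 63 28
f 60 63 39
f 23 39 35
f 39 28 40
f 35 40 24
f 39 40 35
f 23 35 44
f 35 24 45
f 44 45 30
f 35 45 44
f 23 44 56
f 44 30 59
f 56 59 33
f 44 59 56
f 23 56 60
f 56 33 64
f 60 64 34
f 56 64 60
f 24 40 51
f 40 28 54
f 51 54 32
f 40 54 51
f 28 63 41
f 63 34 62
f 41 62 27
f 63 62 41
f 34 64 61
f 64 33 57
f 61 57 25
f 64 57 61
f 33 59 58
f 59 30 46
f 58 46 29
f 59 46 58
f 30 45 50
f 45 24 47
f 50 47 31
f 45 47 50
f 26 52 38
f 52 32 53
f 38 53 27
f 52 53 38
f 26 38 36
f 38 27 37
f 36 37 25
f 38 37 36
f 26 36 43
f 36 25 42
f 43 42 29
f 36 42 43
f 26 43 48
f 43 29 49
f 48 49 31
f 43 49 48
f 26 48 52
f 48 31 55
f 52 55 32
f 48 55 52
f 27 53 41
f 53 32 54
f 41 54 28
f 53 54 41
f 25 37 61
f 37 27 62
f 61 62 34
f 37 62 61
f 29 42 58
f 42 25 57
f 58 57 33
f 42 57 58
f 31 49 50
f 49 29 46
f 50 46 30
f 49 46 50
f 32 55 51
f 55 31 47
f 51 47 24
f 55 47 51
f 66 68 65
f 69 66 65
f 65 68 67
f 67 69 65
f 66 72 68
f 70 66 69
f 70 72 66
f 68 72 67
f 71 69 67
f 67 72 71
f 71 70 69
f 72 70 71
f 74 73 77
f 74 77 75
f 75 77 78
f 75 78 76
f 77 73 79
f 77 79 78
f 78 79 80
f 78 80 76
f 79 73 81
f 79 81 80
f 80 81 82
f 80 82 76
f 81 73 83
f 81 83 82
f 82 83 84
f 82 84 76
f 83 73 85
f 83 85 84
f 84 85 86
f 84 86 76
f 85 73 87
f 85 87 86
f 86 87 88
f 86 88 76
f 87 73 89
f 87 89 88
f 88 89 90
f 88 90 76
f 89 73 91
f 89 91 90
f 90 91 92
f 90 92 76
f 91 73 93
f 91 93 92
f 92 93 94
f 92 94 76
f 93 73 95
f 93 95 94
f 94 95 96
f 94 96 76
f 95 73 97
f 95 97 96
f 96 97 98
f 96 98 76
f 97 73 99
f 97 99 98
f 98 99 100
f 98 100 76
f 99 73 74
f 99 74 100
f 100 74 75
f 100 75 76



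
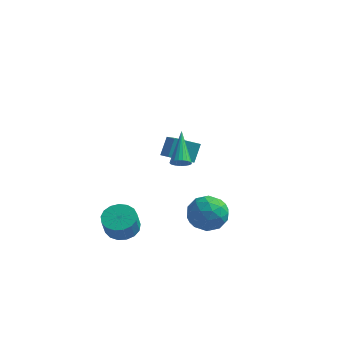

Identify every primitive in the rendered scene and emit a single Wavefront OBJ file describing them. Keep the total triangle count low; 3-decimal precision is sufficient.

v 1.306 -3.383 2.868
v 1.816 -3.246 2.905
v 0.814 -1.897 4.112
v 1.749 -3.125 2.734
v 1.605 -3.048 2.586
v 1.409 -3.03 2.486
v 1.195 -3.072 2.453
v 1.001 -3.169 2.491
v 0.859 -3.302 2.594
v 0.795 -3.45 2.745
v 0.819 -3.585 2.917
v 0.927 -3.686 3.08
v 1.101 -3.735 3.207
v 1.31 -3.723 3.275
v 1.518 -3.652 3.272
v 1.69 -3.534 3.2
v 1.796 -3.391 3.07
v -2.447 -1.629 -3.917
v -1.941 -2.329 -4.261
v -1.906 -2.851 -3.148
v -2.413 -2.151 -2.803
v -1.637 -2.031 -4.13
v -1.602 -2.553 -3.017
v -1.518 -1.641 -3.951
v -1.483 -2.163 -2.838
v -1.613 -1.248 -3.764
v -1.578 -1.77 -2.651
v -1.898 -0.943 -3.612
v -1.864 -1.465 -2.499
v -2.31 -0.795 -3.53
v -2.275 -1.317 -2.416
v -2.753 -0.837 -3.536
v -2.718 -1.36 -2.423
v -3.126 -1.062 -3.629
v -3.091 -1.584 -2.516
v -3.344 -1.416 -3.789
v -3.309 -1.938 -2.675
v -3.356 -1.819 -3.977
v -3.321 -2.341 -2.864
v -3.16 -2.178 -4.152
v -3.125 -2.7 -3.039
v -2.801 -2.412 -4.273
v -2.766 -2.934 -3.16
v -2.361 -2.466 -4.312
v -2.326 -2.988 -3.199
v 1.299 -0.02 -3.189
v 2.419 0.039 -2.955
v 1.121 -1.419 -1.985
v 2.241 -1.36 -1.751
v 1.541 -0.516 -1.419
v 1.651 0.349 -2.163
v 1.889 -1.729 -2.777
v 1.999 -0.864 -3.521
v 2.784 -1.017 -2.7
v 2.569 -0.267 -1.86
v 0.971 -1.113 -3.08
v 0.756 -0.363 -2.24
v 1.874 0.133 -3.178
v 1.666 -1.513 -1.762
v 1.254 -1.016 -1.567
v 1.912 -0.982 -1.429
v 1.423 0.314 -2.712
v 2.081 0.349 -2.574
v 1.565 0.023 -1.671
v 1.459 -1.729 -2.366
v 2.117 -1.694 -2.228
v 1.628 -0.398 -3.511
v 2.286 -0.364 -3.373
v 1.975 -1.403 -3.269
v 2.748 -0.453 -2.89
v 2.643 -1.276 -2.183
v 2.436 -1.493 -2.786
v 2.501 -0.984 -3.223
v 2.621 -0.013 -2.397
v 2.516 -0.835 -1.689
v 2.105 -0.339 -1.494
v 2.169 0.169 -1.931
v 2.835 -0.633 -2.247
v 1.024 -0.545 -3.251
v 0.919 -1.367 -2.543
v 1.371 -1.549 -3.009
v 1.435 -1.041 -3.446
v 0.897 -0.104 -2.757
v 0.792 -0.927 -2.05
v 1.039 -0.396 -1.717
v 1.104 0.113 -2.154
v 0.705 -0.747 -2.693
v -2.109 2.968 -1.321
v -1.288 1.933 -0.59
v -2.024 3.715 -0.359
v -1.204 2.679 0.372
v -0.896 3.541 -1.872
v -0.076 2.505 -1.141
v -0.812 4.287 -0.91
v 0.009 3.252 -0.179
f 2 1 4
f 2 4 3
f 4 1 5
f 4 5 3
f 5 1 6
f 5 6 3
f 6 1 7
f 6 7 3
f 7 1 8
f 7 8 3
f 8 1 9
f 8 9 3
f 9 1 10
f 9 10 3
f 10 1 11
f 10 11 3
f 11 1 12
f 11 12 3
f 12 1 13
f 12 13 3
f 13 1 14
f 13 14 3
f 14 1 15
f 14 15 3
f 15 1 16
f 15 16 3
f 16 1 17
f 16 17 3
f 17 1 2
f 17 2 3
f 19 18 22
f 19 22 20
f 20 22 23
f 20 23 21
f 22 18 24
f 22 24 23
f 23 24 25
f 23 25 21
f 24 18 26
f 24 26 25
f 25 26 27
f 25 27 21
f 26 18 28
f 26 28 27
f 27 28 29
f 27 29 21
f 28 18 30
f 28 30 29
f 29 30 31
f 29 31 21
f 30 18 32
f 30 32 31
f 31 32 33
f 31 33 21
f 32 18 34
f 32 34 33
f 33 34 35
f 33 35 21
f 34 18 36
f 34 36 35
f 35 36 37
f 35 37 21
f 36 18 38
f 36 38 37
f 37 38 39
f 37 39 21
f 38 18 40
f 38 40 39
f 39 40 41
f 39 41 21
f 40 18 42
f 40 42 41
f 41 42 43
f 41 43 21
f 42 18 44
f 42 44 43
f 43 44 45
f 43 45 21
f 44 18 19
f 44 19 45
f 45 19 20
f 45 20 21
f 46 83 62
f 83 57 86
f 62 86 51
f 83 86 62
f 46 62 58
f 62 51 63
f 58 63 47
f 62 63 58
f 46 58 67
f 58 47 68
f 67 68 53
f 58 68 67
f 46 67 79
f 67 53 82
f 79 82 56
f 67 82 79
f 46 79 83
f 79 56 87
f 83 87 57
f 79 87 83
f 47 63 74
f 63 51 77
f 74 77 55
f 63 77 74
f 51 86 64
f 86 57 85
f 64 85 50
f 86 85 64
f 57 87 84
f 87 56 80
f 84 80 48
f 87 80 84
f 56 82 81
f 82 53 69
f 81 69 52
f 82 69 81
f 53 68 73
f 68 47 70
f 73 70 54
f 68 70 73
f 49 75 61
f 75 55 76
f 61 76 50
f 75 76 61
f 49 61 59
f 61 50 60
f 59 60 48
f 61 60 59
f 49 59 66
f 59 48 65
f 66 65 52
f 59 65 66
f 49 66 71
f 66 52 72
f 71 72 54
f 66 72 71
f 49 71 75
f 71 54 78
f 75 78 55
f 71 78 75
f 50 76 64
f 76 55 77
f 64 77 51
f 76 77 64
f 48 60 84
f 60 50 85
f 84 85 57
f 60 85 84
f 52 65 81
f 65 48 80
f 81 80 56
f 65 80 81
f 54 72 73
f 72 52 69
f 73 69 53
f 72 69 73
f 55 78 74
f 78 54 70
f 74 70 47
f 78 70 74
f 89 91 88
f 92 89 88
f 88 91 90
f 90 92 88
f 89 95 91
f 93 89 92
f 93 95 89
f 91 95 90
f 94 92 90
f 90 95 94
f 94 93 92
f 95 93 94



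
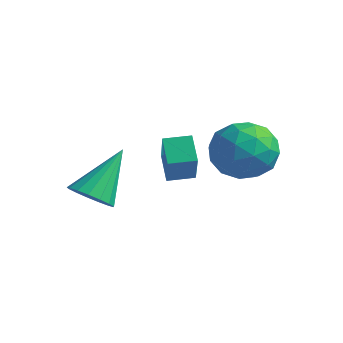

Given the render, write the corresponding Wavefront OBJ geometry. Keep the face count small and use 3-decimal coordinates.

v -0.872 3.441 1.322
v 0.15 3.979 1.375
v -0.29 2.481 -0.175
v 0.732 3.019 -0.122
v 0.436 2.258 0.697
v 0.076 2.851 1.622
v -0.216 3.609 -0.422
v -0.576 4.202 0.503
v 0.556 4.082 0.297
v 0.959 3.248 0.989
v -1.099 3.212 0.211
v -0.696 2.378 0.903
v -0.412 3.794 1.48
v 0.272 2.666 -0.28
v 0.098 2.219 0.201
v 0.699 2.535 0.232
v -0.456 3.131 1.625
v 0.145 3.447 1.657
v 0.313 2.436 1.258
v -0.285 3.013 -0.457
v 0.316 3.329 -0.425
v -0.839 3.925 0.968
v -0.238 4.241 0.999
v -0.453 4.024 -0.058
v 0.427 4.171 0.878
v 0.77 3.607 -0.002
v 0.212 3.954 -0.179
v 0.001 4.302 0.365
v 0.664 3.68 1.284
v 1.006 3.116 0.404
v 0.832 2.669 0.885
v 0.621 3.018 1.429
v 0.903 3.741 0.651
v -1.146 3.344 0.796
v -0.804 2.78 -0.084
v -0.761 3.442 -0.229
v -0.972 3.791 0.315
v -0.91 2.853 1.202
v -0.567 2.289 0.322
v -0.141 2.158 0.835
v -0.352 2.506 1.379
v -1.043 2.719 0.549
v -1.86 1.522 0.327
v -1.063 0.786 1.597
v -1.33 2.221 0.4
v -0.533 1.485 1.67
v -1.207 1.095 -0.33
v -0.41 0.359 0.94
v -0.677 1.794 -0.257
v 0.12 1.058 1.013
v -3.215 -0.131 -1.328
v -2.405 -0.122 -1.309
v -3.265 1.271 0.208
v -2.495 0.155 -1.565
v -2.75 0.366 -1.767
v -3.111 0.464 -1.868
v -3.496 0.425 -1.845
v -3.817 0.259 -1.704
v -3.999 0.004 -1.477
v -4.002 -0.283 -1.215
v -3.825 -0.534 -0.98
v -3.507 -0.694 -0.824
v -3.123 -0.724 -0.784
v -2.76 -0.618 -0.868
v -2.5 -0.401 -1.058
f 1 38 17
f 38 12 41
f 17 41 6
f 38 41 17
f 1 17 13
f 17 6 18
f 13 18 2
f 17 18 13
f 1 13 22
f 13 2 23
f 22 23 8
f 13 23 22
f 1 22 34
f 22 8 37
f 34 37 11
f 22 37 34
f 1 34 38
f 34 11 42
f 38 42 12
f 34 42 38
f 2 18 29
f 18 6 32
f 29 32 10
f 18 32 29
f 6 41 19
f 41 12 40
f 19 40 5
f 41 40 19
f 12 42 39
f 42 11 35
f 39 35 3
f 42 35 39
f 11 37 36
f 37 8 24
f 36 24 7
f 37 24 36
f 8 23 28
f 23 2 25
f 28 25 9
f 23 25 28
f 4 30 16
f 30 10 31
f 16 31 5
f 30 31 16
f 4 16 14
f 16 5 15
f 14 15 3
f 16 15 14
f 4 14 21
f 14 3 20
f 21 20 7
f 14 20 21
f 4 21 26
f 21 7 27
f 26 27 9
f 21 27 26
f 4 26 30
f 26 9 33
f 30 33 10
f 26 33 30
f 5 31 19
f 31 10 32
f 19 32 6
f 31 32 19
f 3 15 39
f 15 5 40
f 39 40 12
f 15 40 39
f 7 20 36
f 20 3 35
f 36 35 11
f 20 35 36
f 9 27 28
f 27 7 24
f 28 24 8
f 27 24 28
f 10 33 29
f 33 9 25
f 29 25 2
f 33 25 29
f 44 46 43
f 47 44 43
f 43 46 45
f 45 47 43
f 44 50 46
f 48 44 47
f 48 50 44
f 46 50 45
f 49 47 45
f 45 50 49
f 49 48 47
f 50 48 49
f 52 51 54
f 52 54 53
f 54 51 55
f 54 55 53
f 55 51 56
f 55 56 53
f 56 51 57
f 56 57 53
f 57 51 58
f 57 58 53
f 58 51 59
f 58 59 53
f 59 51 60
f 59 60 53
f 60 51 61
f 60 61 53
f 61 51 62
f 61 62 53
f 62 51 63
f 62 63 53
f 63 51 64
f 63 64 53
f 64 51 65
f 64 65 53
f 65 51 52
f 65 52 53



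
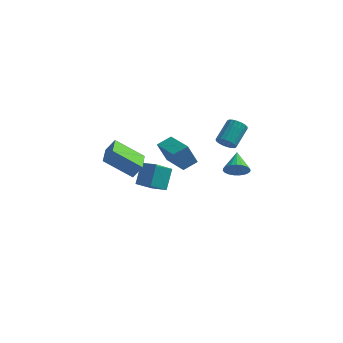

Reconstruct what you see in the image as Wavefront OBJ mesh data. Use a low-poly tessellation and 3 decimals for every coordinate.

v 2.593 3.231 0.997
v 3.129 2.924 1.229
v 3.484 4.242 2.155
v 2.947 4.549 1.923
v 3.231 3.063 0.991
v 3.586 4.382 1.917
v 3.207 3.235 0.755
v 3.561 4.554 1.681
v 3.061 3.407 0.566
v 3.415 4.726 1.492
v 2.822 3.544 0.463
v 3.177 4.863 1.389
v 2.538 3.618 0.466
v 2.893 4.937 1.392
v 2.265 3.616 0.573
v 2.619 4.935 1.499
v 2.056 3.538 0.765
v 2.411 4.856 1.691
v 1.954 3.398 1.003
v 2.309 4.717 1.929
v 1.979 3.226 1.239
v 2.333 4.545 2.165
v 2.125 3.054 1.428
v 2.479 4.373 2.354
v 2.363 2.917 1.531
v 2.718 4.236 2.457
v 2.647 2.843 1.528
v 3.002 4.162 2.454
v 2.921 2.845 1.421
v 3.275 4.164 2.347
v 0.838 -3.024 2.985
v 0.348 -3.273 4.273
v 1.452 -2.365 3.345
v 0.963 -2.614 4.633
v 2.177 -4.406 3.227
v 1.688 -4.655 4.515
v 2.792 -3.747 3.587
v 2.302 -3.996 4.875
v -2.705 2.453 -2.948
v -2.648 3.472 -1.702
v -2.085 3.665 -3.966
v -2.028 4.683 -2.721
v -1.672 2.117 -2.719
v -1.615 3.135 -1.474
v -1.052 3.328 -3.738
v -0.995 4.347 -2.492
v -3.374 -1.563 1.312
v -2.87 -1.307 2.075
v -3.878 0.467 0.966
v -3.374 0.723 1.73
v -1.666 -1.343 0.11
v -1.162 -1.087 0.874
v -2.17 0.687 -0.235
v -1.666 0.943 0.528
v 4.037 0.093 0.832
v 4.664 0.44 0.5
v 3.743 1.307 1.548
v 4.425 0.509 0.285
v 4.12 0.506 0.164
v 3.8 0.432 0.159
v 3.521 0.299 0.271
v 3.331 0.13 0.479
v 3.263 -0.045 0.748
v 3.329 -0.196 1.032
v 3.518 -0.298 1.282
v 3.796 -0.332 1.453
v 4.116 -0.292 1.518
v 4.422 -0.186 1.463
v 4.661 -0.032 1.3
v 4.793 0.144 1.055
v 4.794 0.311 0.773
f 2 1 5
f 2 5 3
f 3 5 6
f 3 6 4
f 5 1 7
f 5 7 6
f 6 7 8
f 6 8 4
f 7 1 9
f 7 9 8
f 8 9 10
f 8 10 4
f 9 1 11
f 9 11 10
f 10 11 12
f 10 12 4
f 11 1 13
f 11 13 12
f 12 13 14
f 12 14 4
f 13 1 15
f 13 15 14
f 14 15 16
f 14 16 4
f 15 1 17
f 15 17 16
f 16 17 18
f 16 18 4
f 17 1 19
f 17 19 18
f 18 19 20
f 18 20 4
f 19 1 21
f 19 21 20
f 20 21 22
f 20 22 4
f 21 1 23
f 21 23 22
f 22 23 24
f 22 24 4
f 23 1 25
f 23 25 24
f 24 25 26
f 24 26 4
f 25 1 27
f 25 27 26
f 26 27 28
f 26 28 4
f 27 1 29
f 27 29 28
f 28 29 30
f 28 30 4
f 29 1 2
f 29 2 30
f 30 2 3
f 30 3 4
f 32 34 31
f 35 32 31
f 31 34 33
f 33 35 31
f 32 38 34
f 36 32 35
f 36 38 32
f 34 38 33
f 37 35 33
f 33 38 37
f 37 36 35
f 38 36 37
f 40 42 39
f 43 40 39
f 39 42 41
f 41 43 39
f 40 46 42
f 44 40 43
f 44 46 40
f 42 46 41
f 45 43 41
f 41 46 45
f 45 44 43
f 46 44 45
f 48 50 47
f 51 48 47
f 47 50 49
f 49 51 47
f 48 54 50
f 52 48 51
f 52 54 48
f 50 54 49
f 53 51 49
f 49 54 53
f 53 52 51
f 54 52 53
f 56 55 58
f 56 58 57
f 58 55 59
f 58 59 57
f 59 55 60
f 59 60 57
f 60 55 61
f 60 61 57
f 61 55 62
f 61 62 57
f 62 55 63
f 62 63 57
f 63 55 64
f 63 64 57
f 64 55 65
f 64 65 57
f 65 55 66
f 65 66 57
f 66 55 67
f 66 67 57
f 67 55 68
f 67 68 57
f 68 55 69
f 68 69 57
f 69 55 70
f 69 70 57
f 70 55 71
f 70 71 57
f 71 55 56
f 71 56 57



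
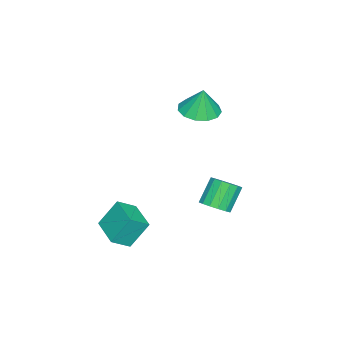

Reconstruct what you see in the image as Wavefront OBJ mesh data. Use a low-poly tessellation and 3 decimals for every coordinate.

v -0.283 1.422 -1.927
v 0.318 1.826 -1.543
v -0.616 2.063 -0.329
v -1.217 1.658 -0.713
v 0.109 2.123 -1.762
v -0.825 2.359 -0.548
v -0.206 2.232 -2.026
v -1.14 2.469 -0.811
v -0.541 2.124 -2.262
v -1.475 2.36 -1.048
v -0.807 1.828 -2.409
v -1.741 2.064 -1.195
v -0.933 1.423 -2.427
v -1.867 1.659 -1.213
v -0.884 1.017 -2.311
v -1.818 1.254 -1.097
v -0.675 0.721 -2.092
v -1.609 0.957 -0.878
v -0.36 0.611 -1.829
v -1.294 0.848 -0.614
v -0.025 0.72 -1.592
v -0.959 0.956 -0.378
v 0.241 1.016 -1.445
v -0.693 1.252 -0.231
v 0.367 1.421 -1.427
v -0.567 1.657 -0.213
v -2.772 -0.341 3.017
v -1.724 -0.157 2.899
v -2.648 -0.099 4.483
v -1.999 0.376 2.834
v -2.519 0.681 2.827
v -3.119 0.662 2.881
v -3.609 0.324 2.978
v -3.833 -0.225 3.088
v -3.72 -0.81 3.175
v -3.306 -1.247 3.212
v -2.722 -1.396 3.187
v -2.154 -1.21 3.109
v -1.782 -0.748 3.001
v 1.637 -2.78 -3.263
v 2.352 -3.429 -2.621
v 1.077 -2.036 -1.889
v 1.791 -2.686 -1.246
v 2.869 -1.574 -3.414
v 3.583 -2.224 -2.771
v 2.308 -0.831 -2.039
v 3.023 -1.48 -1.397
f 2 1 5
f 2 5 3
f 3 5 6
f 3 6 4
f 5 1 7
f 5 7 6
f 6 7 8
f 6 8 4
f 7 1 9
f 7 9 8
f 8 9 10
f 8 10 4
f 9 1 11
f 9 11 10
f 10 11 12
f 10 12 4
f 11 1 13
f 11 13 12
f 12 13 14
f 12 14 4
f 13 1 15
f 13 15 14
f 14 15 16
f 14 16 4
f 15 1 17
f 15 17 16
f 16 17 18
f 16 18 4
f 17 1 19
f 17 19 18
f 18 19 20
f 18 20 4
f 19 1 21
f 19 21 20
f 20 21 22
f 20 22 4
f 21 1 23
f 21 23 22
f 22 23 24
f 22 24 4
f 23 1 25
f 23 25 24
f 24 25 26
f 24 26 4
f 25 1 2
f 25 2 26
f 26 2 3
f 26 3 4
f 28 27 30
f 28 30 29
f 30 27 31
f 30 31 29
f 31 27 32
f 31 32 29
f 32 27 33
f 32 33 29
f 33 27 34
f 33 34 29
f 34 27 35
f 34 35 29
f 35 27 36
f 35 36 29
f 36 27 37
f 36 37 29
f 37 27 38
f 37 38 29
f 38 27 39
f 38 39 29
f 39 27 28
f 39 28 29
f 41 43 40
f 44 41 40
f 40 43 42
f 42 44 40
f 41 47 43
f 45 41 44
f 45 47 41
f 43 47 42
f 46 44 42
f 42 47 46
f 46 45 44
f 47 45 46



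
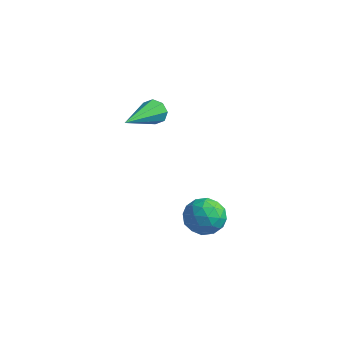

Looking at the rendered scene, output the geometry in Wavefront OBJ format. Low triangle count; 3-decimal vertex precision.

v 3.534 1.103 -3.235
v 4.265 0.982 -3.391
v 3.215 0.378 -4.169
v 3.946 0.257 -4.325
v 3.642 -0.028 -3.693
v 3.839 0.42 -3.116
v 3.641 0.94 -4.444
v 3.838 1.388 -3.867
v 4.331 0.882 -4.138
v 4.332 0.284 -3.674
v 3.148 1.076 -3.886
v 3.149 0.478 -3.422
v 3.927 1.106 -3.231
v 3.553 0.254 -4.329
v 3.374 0.086 -3.958
v 3.804 0.015 -4.049
v 3.677 0.776 -3.069
v 4.106 0.705 -3.161
v 3.74 0.111 -3.339
v 3.374 0.655 -4.399
v 3.803 0.584 -4.491
v 3.676 1.345 -3.511
v 4.106 1.274 -3.602
v 3.74 1.249 -4.221
v 4.396 0.976 -3.761
v 4.209 0.55 -4.311
v 4.03 0.951 -4.381
v 4.145 1.215 -4.041
v 4.396 0.625 -3.489
v 4.209 0.199 -4.038
v 4.03 0.031 -3.667
v 4.146 0.294 -3.327
v 4.435 0.566 -3.928
v 3.271 1.161 -3.522
v 3.084 0.735 -4.071
v 3.334 1.066 -4.233
v 3.45 1.329 -3.893
v 3.271 0.81 -3.249
v 3.084 0.384 -3.799
v 3.335 0.145 -3.519
v 3.45 0.409 -3.179
v 3.045 0.794 -3.632
v -0.58 3.507 -2.318
v -0.35 3.697 -1.88
v -0.3 1.613 -1.642
v -0.751 3.653 -1.838
v -1.052 3.523 -2.077
v -1.077 3.383 -2.457
v -0.811 3.316 -2.756
v -0.41 3.361 -2.798
v -0.109 3.491 -2.559
v -0.084 3.63 -2.179
f 1 38 17
f 38 12 41
f 17 41 6
f 38 41 17
f 1 17 13
f 17 6 18
f 13 18 2
f 17 18 13
f 1 13 22
f 13 2 23
f 22 23 8
f 13 23 22
f 1 22 34
f 22 8 37
f 34 37 11
f 22 37 34
f 1 34 38
f 34 11 42
f 38 42 12
f 34 42 38
f 2 18 29
f 18 6 32
f 29 32 10
f 18 32 29
f 6 41 19
f 41 12 40
f 19 40 5
f 41 40 19
f 12 42 39
f 42 11 35
f 39 35 3
f 42 35 39
f 11 37 36
f 37 8 24
f 36 24 7
f 37 24 36
f 8 23 28
f 23 2 25
f 28 25 9
f 23 25 28
f 4 30 16
f 30 10 31
f 16 31 5
f 30 31 16
f 4 16 14
f 16 5 15
f 14 15 3
f 16 15 14
f 4 14 21
f 14 3 20
f 21 20 7
f 14 20 21
f 4 21 26
f 21 7 27
f 26 27 9
f 21 27 26
f 4 26 30
f 26 9 33
f 30 33 10
f 26 33 30
f 5 31 19
f 31 10 32
f 19 32 6
f 31 32 19
f 3 15 39
f 15 5 40
f 39 40 12
f 15 40 39
f 7 20 36
f 20 3 35
f 36 35 11
f 20 35 36
f 9 27 28
f 27 7 24
f 28 24 8
f 27 24 28
f 10 33 29
f 33 9 25
f 29 25 2
f 33 25 29
f 44 43 46
f 44 46 45
f 46 43 47
f 46 47 45
f 47 43 48
f 47 48 45
f 48 43 49
f 48 49 45
f 49 43 50
f 49 50 45
f 50 43 51
f 50 51 45
f 51 43 52
f 51 52 45
f 52 43 44
f 52 44 45



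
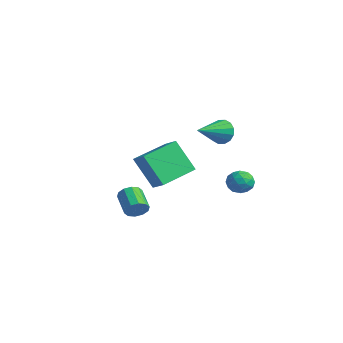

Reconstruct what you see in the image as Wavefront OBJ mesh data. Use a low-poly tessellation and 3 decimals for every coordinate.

v -0.41 0.096 1.44
v -1.173 -0.487 3.068
v -0.837 2.01 1.925
v -1.6 1.427 3.553
v 0.4 0.173 1.847
v -0.363 -0.41 3.475
v -0.027 2.087 2.332
v -0.79 1.504 3.96
v -1.844 4.573 3.72
v -1.451 4.496 3.086
v -1.356 2.947 4.22
v -1.201 4.65 3.341
v -1.124 4.782 3.698
v -1.24 4.859 4.06
v -1.517 4.859 4.332
v -1.882 4.783 4.439
v -2.237 4.65 4.354
v -2.487 4.497 4.099
v -2.564 4.364 3.742
v -2.448 4.287 3.38
v -2.17 4.287 3.108
v -1.805 4.364 3.001
v 1.465 4.036 1.77
v 2.079 3.817 1.533
v 1.241 3.003 2.147
v 1.855 2.784 1.91
v 1.827 3.22 2.449
v 1.965 3.858 2.216
v 1.355 2.962 1.464
v 1.493 3.6 1.231
v 2.011 3.153 1.344
v 2.303 3.312 1.952
v 1.017 3.508 1.728
v 1.309 3.667 2.336
v 1.791 4.018 1.618
v 1.529 2.802 2.062
v 1.512 3.059 2.379
v 1.873 2.93 2.239
v 1.725 4.042 2.02
v 2.086 3.913 1.88
v 1.938 3.562 2.419
v 1.234 2.907 1.8
v 1.595 2.778 1.66
v 1.447 3.89 1.441
v 1.808 3.761 1.301
v 1.382 3.258 1.261
v 2.112 3.498 1.367
v 1.981 2.891 1.589
v 1.687 2.995 1.327
v 1.768 3.371 1.19
v 2.284 3.592 1.725
v 2.153 2.984 1.947
v 2.136 3.241 2.264
v 2.217 3.616 2.127
v 2.244 3.201 1.614
v 1.167 3.836 1.733
v 1.036 3.228 1.955
v 1.103 3.204 1.553
v 1.184 3.579 1.416
v 1.339 3.929 2.091
v 1.208 3.322 2.313
v 1.552 3.449 2.49
v 1.633 3.825 2.353
v 1.076 3.619 2.066
v 2.116 -2.105 1.333
v 2.411 -1.826 1.733
v 1.378 -1.615 2.347
v 1.084 -1.895 1.947
v 2.313 -1.593 1.488
v 1.28 -1.382 2.102
v 2.14 -1.556 1.183
v 1.107 -1.345 1.797
v 1.957 -1.728 0.936
v 0.925 -1.518 1.55
v 1.836 -2.045 0.84
v 0.803 -1.834 1.455
v 1.822 -2.385 0.933
v 0.789 -2.174 1.547
v 1.92 -2.618 1.178
v 0.887 -2.407 1.792
v 2.093 -2.655 1.483
v 1.06 -2.444 2.097
v 2.275 -2.482 1.73
v 1.243 -2.272 2.344
v 2.397 -2.166 1.825
v 1.364 -1.955 2.44
f 2 4 1
f 5 2 1
f 1 4 3
f 3 5 1
f 2 8 4
f 6 2 5
f 6 8 2
f 4 8 3
f 7 5 3
f 3 8 7
f 7 6 5
f 8 6 7
f 10 9 12
f 10 12 11
f 12 9 13
f 12 13 11
f 13 9 14
f 13 14 11
f 14 9 15
f 14 15 11
f 15 9 16
f 15 16 11
f 16 9 17
f 16 17 11
f 17 9 18
f 17 18 11
f 18 9 19
f 18 19 11
f 19 9 20
f 19 20 11
f 20 9 21
f 20 21 11
f 21 9 22
f 21 22 11
f 22 9 10
f 22 10 11
f 23 60 39
f 60 34 63
f 39 63 28
f 60 63 39
f 23 39 35
f 39 28 40
f 35 40 24
f 39 40 35
f 23 35 44
f 35 24 45
f 44 45 30
f 35 45 44
f 23 44 56
f 44 30 59
f 56 59 33
f 44 59 56
f 23 56 60
f 56 33 64
f 60 64 34
f 56 64 60
f 24 40 51
f 40 28 54
f 51 54 32
f 40 54 51
f 28 63 41
f 63 34 62
f 41 62 27
f 63 62 41
f 34 64 61
f 64 33 57
f 61 57 25
f 64 57 61
f 33 59 58
f 59 30 46
f 58 46 29
f 59 46 58
f 30 45 50
f 45 24 47
f 50 47 31
f 45 47 50
f 26 52 38
f 52 32 53
f 38 53 27
f 52 53 38
f 26 38 36
f 38 27 37
f 36 37 25
f 38 37 36
f 26 36 43
f 36 25 42
f 43 42 29
f 36 42 43
f 26 43 48
f 43 29 49
f 48 49 31
f 43 49 48
f 26 48 52
f 48 31 55
f 52 55 32
f 48 55 52
f 27 53 41
f 53 32 54
f 41 54 28
f 53 54 41
f 25 37 61
f 37 27 62
f 61 62 34
f 37 62 61
f 29 42 58
f 42 25 57
f 58 57 33
f 42 57 58
f 31 49 50
f 49 29 46
f 50 46 30
f 49 46 50
f 32 55 51
f 55 31 47
f 51 47 24
f 55 47 51
f 66 65 69
f 66 69 67
f 67 69 70
f 67 70 68
f 69 65 71
f 69 71 70
f 70 71 72
f 70 72 68
f 71 65 73
f 71 73 72
f 72 73 74
f 72 74 68
f 73 65 75
f 73 75 74
f 74 75 76
f 74 76 68
f 75 65 77
f 75 77 76
f 76 77 78
f 76 78 68
f 77 65 79
f 77 79 78
f 78 79 80
f 78 80 68
f 79 65 81
f 79 81 80
f 80 81 82
f 80 82 68
f 81 65 83
f 81 83 82
f 82 83 84
f 82 84 68
f 83 65 85
f 83 85 84
f 84 85 86
f 84 86 68
f 85 65 66
f 85 66 86
f 86 66 67
f 86 67 68



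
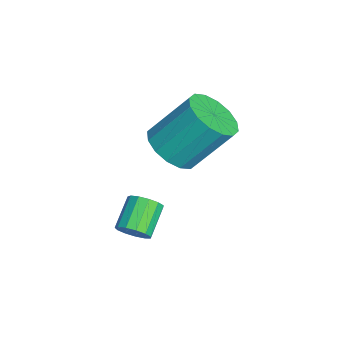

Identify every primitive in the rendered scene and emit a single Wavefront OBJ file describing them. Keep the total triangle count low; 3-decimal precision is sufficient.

v 0.655 1.981 -1.397
v 1.584 1.792 -1.246
v 1.594 3.03 0.248
v 0.665 3.219 0.097
v 1.581 2.174 -1.563
v 1.59 3.412 -0.069
v 1.329 2.505 -1.835
v 1.339 3.743 -0.342
v 0.897 2.695 -1.991
v 0.907 3.934 -0.497
v 0.4 2.694 -1.987
v 0.41 3.932 -0.493
v -0.028 2.502 -1.824
v -0.019 3.74 -0.331
v -0.274 2.17 -1.548
v -0.264 3.408 -0.054
v -0.27 1.788 -1.231
v -0.261 3.026 0.263
v -0.019 1.457 -0.958
v -0.009 2.695 0.535
v 0.413 1.266 -0.803
v 0.423 2.505 0.691
v 0.91 1.268 -0.807
v 0.92 2.506 0.687
v 1.339 1.46 -0.969
v 1.348 2.698 0.524
v 2.426 0.753 -3.786
v 2.783 0.836 -3.35
v 1.891 1.25 -2.698
v 1.534 1.167 -3.134
v 2.785 1.108 -3.52
v 1.892 1.522 -2.869
v 2.672 1.267 -3.776
v 1.78 1.681 -3.124
v 2.481 1.263 -4.034
v 1.589 1.677 -3.382
v 2.273 1.097 -4.214
v 1.381 1.511 -3.562
v 2.114 0.822 -4.258
v 1.221 1.236 -3.606
v 2.053 0.525 -4.152
v 1.161 0.939 -3.5
v 2.111 0.3 -3.93
v 1.219 0.714 -3.278
v 2.269 0.219 -3.662
v 1.377 0.633 -3.01
v 2.477 0.308 -3.434
v 1.585 0.722 -2.782
v 2.669 0.538 -3.317
v 1.776 0.951 -2.665
f 2 1 5
f 2 5 3
f 3 5 6
f 3 6 4
f 5 1 7
f 5 7 6
f 6 7 8
f 6 8 4
f 7 1 9
f 7 9 8
f 8 9 10
f 8 10 4
f 9 1 11
f 9 11 10
f 10 11 12
f 10 12 4
f 11 1 13
f 11 13 12
f 12 13 14
f 12 14 4
f 13 1 15
f 13 15 14
f 14 15 16
f 14 16 4
f 15 1 17
f 15 17 16
f 16 17 18
f 16 18 4
f 17 1 19
f 17 19 18
f 18 19 20
f 18 20 4
f 19 1 21
f 19 21 20
f 20 21 22
f 20 22 4
f 21 1 23
f 21 23 22
f 22 23 24
f 22 24 4
f 23 1 25
f 23 25 24
f 24 25 26
f 24 26 4
f 25 1 2
f 25 2 26
f 26 2 3
f 26 3 4
f 28 27 31
f 28 31 29
f 29 31 32
f 29 32 30
f 31 27 33
f 31 33 32
f 32 33 34
f 32 34 30
f 33 27 35
f 33 35 34
f 34 35 36
f 34 36 30
f 35 27 37
f 35 37 36
f 36 37 38
f 36 38 30
f 37 27 39
f 37 39 38
f 38 39 40
f 38 40 30
f 39 27 41
f 39 41 40
f 40 41 42
f 40 42 30
f 41 27 43
f 41 43 42
f 42 43 44
f 42 44 30
f 43 27 45
f 43 45 44
f 44 45 46
f 44 46 30
f 45 27 47
f 45 47 46
f 46 47 48
f 46 48 30
f 47 27 49
f 47 49 48
f 48 49 50
f 48 50 30
f 49 27 28
f 49 28 50
f 50 28 29
f 50 29 30



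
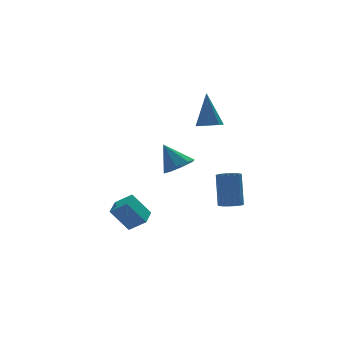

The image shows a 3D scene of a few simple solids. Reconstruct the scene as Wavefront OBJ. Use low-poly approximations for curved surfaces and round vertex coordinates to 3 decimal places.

v -2.807 1.579 -2.227
v -2.157 0.936 -1.581
v -2.077 2.511 -2.034
v -1.426 1.868 -1.388
v -1.954 1.172 -3.492
v -1.303 0.529 -2.846
v -1.223 2.104 -3.299
v -0.573 1.461 -2.653
v 1.668 2.737 -0.235
v 2.38 2.398 0.239
v 1.232 3.683 1.095
v 2.548 2.98 -0.119
v 2.201 3.42 -0.546
v 1.542 3.46 -0.791
v 0.957 3.076 -0.71
v 0.789 2.494 -0.351
v 1.136 2.054 0.075
v 1.795 2.014 0.32
v 2.82 1.617 2.812
v 3.438 1.275 2.875
v 2.98 2.283 4.828
v 3.501 1.786 2.702
v 3.164 2.198 2.592
v 2.626 2.27 2.611
v 2.201 1.96 2.748
v 2.139 1.449 2.921
v 2.475 1.036 3.031
v 3.013 0.964 3.012
v 2.029 -2.099 -1.349
v 2.543 -2.472 -1.264
v 2.884 -1.614 0.453
v 2.371 -1.241 0.369
v 2.654 -2.226 -1.409
v 2.995 -1.368 0.308
v 2.622 -1.951 -1.54
v 2.963 -1.093 0.177
v 2.454 -1.71 -1.628
v 2.795 -0.852 0.09
v 2.189 -1.558 -1.651
v 2.53 -0.7 0.066
v 1.887 -1.53 -1.605
v 2.229 -0.672 0.112
v 1.618 -1.633 -1.5
v 1.96 -0.774 0.217
v 1.443 -1.842 -1.361
v 1.785 -0.984 0.357
v 1.403 -2.11 -1.219
v 1.744 -1.252 0.499
v 1.506 -2.376 -1.106
v 1.847 -1.518 0.611
v 1.728 -2.578 -1.049
v 2.07 -1.72 0.668
v 2.02 -2.671 -1.061
v 2.362 -1.812 0.656
v 2.314 -2.633 -1.139
v 2.656 -1.774 0.579
f 2 4 1
f 5 2 1
f 1 4 3
f 3 5 1
f 2 8 4
f 6 2 5
f 6 8 2
f 4 8 3
f 7 5 3
f 3 8 7
f 7 6 5
f 8 6 7
f 10 9 12
f 10 12 11
f 12 9 13
f 12 13 11
f 13 9 14
f 13 14 11
f 14 9 15
f 14 15 11
f 15 9 16
f 15 16 11
f 16 9 17
f 16 17 11
f 17 9 18
f 17 18 11
f 18 9 10
f 18 10 11
f 20 19 22
f 20 22 21
f 22 19 23
f 22 23 21
f 23 19 24
f 23 24 21
f 24 19 25
f 24 25 21
f 25 19 26
f 25 26 21
f 26 19 27
f 26 27 21
f 27 19 28
f 27 28 21
f 28 19 20
f 28 20 21
f 30 29 33
f 30 33 31
f 31 33 34
f 31 34 32
f 33 29 35
f 33 35 34
f 34 35 36
f 34 36 32
f 35 29 37
f 35 37 36
f 36 37 38
f 36 38 32
f 37 29 39
f 37 39 38
f 38 39 40
f 38 40 32
f 39 29 41
f 39 41 40
f 40 41 42
f 40 42 32
f 41 29 43
f 41 43 42
f 42 43 44
f 42 44 32
f 43 29 45
f 43 45 44
f 44 45 46
f 44 46 32
f 45 29 47
f 45 47 46
f 46 47 48
f 46 48 32
f 47 29 49
f 47 49 48
f 48 49 50
f 48 50 32
f 49 29 51
f 49 51 50
f 50 51 52
f 50 52 32
f 51 29 53
f 51 53 52
f 52 53 54
f 52 54 32
f 53 29 55
f 53 55 54
f 54 55 56
f 54 56 32
f 55 29 30
f 55 30 56
f 56 30 31
f 56 31 32



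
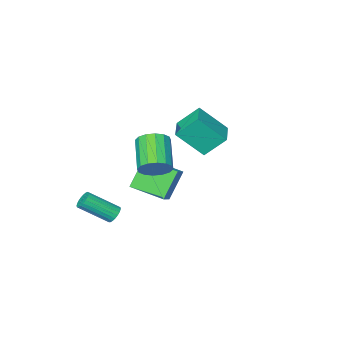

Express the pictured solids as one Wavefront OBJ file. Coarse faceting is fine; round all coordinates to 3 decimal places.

v 2.402 -1.456 -3.043
v 2.694 -1.598 -3.499
v 4.03 -2.527 -2.354
v 3.738 -2.384 -1.897
v 2.788 -1.393 -3.443
v 4.125 -2.321 -2.298
v 2.816 -1.199 -3.318
v 4.153 -2.127 -2.172
v 2.772 -1.049 -3.145
v 4.109 -1.977 -2
v 2.664 -0.969 -2.955
v 4.001 -1.897 -1.809
v 2.511 -0.974 -2.779
v 3.848 -1.902 -1.634
v 2.339 -1.062 -2.65
v 3.675 -1.99 -1.505
v 2.177 -1.218 -2.588
v 3.514 -2.146 -1.443
v 2.055 -1.415 -2.605
v 3.391 -2.343 -1.46
v 1.992 -1.619 -2.697
v 3.329 -2.548 -1.552
v 2 -1.795 -2.85
v 3.337 -2.724 -1.704
v 2.078 -1.913 -3.035
v 3.415 -2.841 -1.89
v 2.212 -1.951 -3.222
v 3.548 -2.879 -2.077
v 2.378 -1.904 -3.378
v 3.715 -2.832 -2.233
v 2.548 -1.779 -3.476
v 3.885 -2.707 -2.331
v 3.018 3.35 3.267
v 3.774 3.219 3.697
v 2.939 1.76 4.723
v 2.182 1.89 4.293
v 3.548 3.525 3.948
v 2.712 2.065 4.974
v 3.179 3.784 4.016
v 2.343 2.324 5.041
v 2.767 3.926 3.883
v 1.931 2.467 4.909
v 2.422 3.914 3.585
v 1.587 2.455 4.611
v 2.237 3.751 3.202
v 1.402 2.292 4.228
v 2.261 3.48 2.837
v 1.426 2.021 3.863
v 2.488 3.175 2.586
v 1.652 1.715 3.612
v 2.857 2.916 2.519
v 2.021 1.456 3.544
v 3.269 2.773 2.651
v 2.433 1.314 3.677
v 3.613 2.785 2.949
v 2.778 1.326 3.975
v 3.798 2.948 3.332
v 2.963 1.489 4.358
v -4.358 -0.929 1.474
v -3.186 -1.871 2.955
v -3.437 0.292 1.521
v -2.265 -0.65 3.002
v -3.395 -1.61 0.278
v -2.223 -2.552 1.759
v -2.474 -0.389 0.325
v -1.302 -1.331 1.806
v 2.664 0.994 0.568
v 1.668 0.76 2.098
v 1.756 2.677 0.236
v 0.761 2.442 1.766
v 3.279 1.418 1.034
v 2.284 1.183 2.564
v 2.372 3.1 0.702
v 1.376 2.866 2.232
f 2 1 5
f 2 5 3
f 3 5 6
f 3 6 4
f 5 1 7
f 5 7 6
f 6 7 8
f 6 8 4
f 7 1 9
f 7 9 8
f 8 9 10
f 8 10 4
f 9 1 11
f 9 11 10
f 10 11 12
f 10 12 4
f 11 1 13
f 11 13 12
f 12 13 14
f 12 14 4
f 13 1 15
f 13 15 14
f 14 15 16
f 14 16 4
f 15 1 17
f 15 17 16
f 16 17 18
f 16 18 4
f 17 1 19
f 17 19 18
f 18 19 20
f 18 20 4
f 19 1 21
f 19 21 20
f 20 21 22
f 20 22 4
f 21 1 23
f 21 23 22
f 22 23 24
f 22 24 4
f 23 1 25
f 23 25 24
f 24 25 26
f 24 26 4
f 25 1 27
f 25 27 26
f 26 27 28
f 26 28 4
f 27 1 29
f 27 29 28
f 28 29 30
f 28 30 4
f 29 1 31
f 29 31 30
f 30 31 32
f 30 32 4
f 31 1 2
f 31 2 32
f 32 2 3
f 32 3 4
f 34 33 37
f 34 37 35
f 35 37 38
f 35 38 36
f 37 33 39
f 37 39 38
f 38 39 40
f 38 40 36
f 39 33 41
f 39 41 40
f 40 41 42
f 40 42 36
f 41 33 43
f 41 43 42
f 42 43 44
f 42 44 36
f 43 33 45
f 43 45 44
f 44 45 46
f 44 46 36
f 45 33 47
f 45 47 46
f 46 47 48
f 46 48 36
f 47 33 49
f 47 49 48
f 48 49 50
f 48 50 36
f 49 33 51
f 49 51 50
f 50 51 52
f 50 52 36
f 51 33 53
f 51 53 52
f 52 53 54
f 52 54 36
f 53 33 55
f 53 55 54
f 54 55 56
f 54 56 36
f 55 33 57
f 55 57 56
f 56 57 58
f 56 58 36
f 57 33 34
f 57 34 58
f 58 34 35
f 58 35 36
f 60 62 59
f 63 60 59
f 59 62 61
f 61 63 59
f 60 66 62
f 64 60 63
f 64 66 60
f 62 66 61
f 65 63 61
f 61 66 65
f 65 64 63
f 66 64 65
f 68 70 67
f 71 68 67
f 67 70 69
f 69 71 67
f 68 74 70
f 72 68 71
f 72 74 68
f 70 74 69
f 73 71 69
f 69 74 73
f 73 72 71
f 74 72 73

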